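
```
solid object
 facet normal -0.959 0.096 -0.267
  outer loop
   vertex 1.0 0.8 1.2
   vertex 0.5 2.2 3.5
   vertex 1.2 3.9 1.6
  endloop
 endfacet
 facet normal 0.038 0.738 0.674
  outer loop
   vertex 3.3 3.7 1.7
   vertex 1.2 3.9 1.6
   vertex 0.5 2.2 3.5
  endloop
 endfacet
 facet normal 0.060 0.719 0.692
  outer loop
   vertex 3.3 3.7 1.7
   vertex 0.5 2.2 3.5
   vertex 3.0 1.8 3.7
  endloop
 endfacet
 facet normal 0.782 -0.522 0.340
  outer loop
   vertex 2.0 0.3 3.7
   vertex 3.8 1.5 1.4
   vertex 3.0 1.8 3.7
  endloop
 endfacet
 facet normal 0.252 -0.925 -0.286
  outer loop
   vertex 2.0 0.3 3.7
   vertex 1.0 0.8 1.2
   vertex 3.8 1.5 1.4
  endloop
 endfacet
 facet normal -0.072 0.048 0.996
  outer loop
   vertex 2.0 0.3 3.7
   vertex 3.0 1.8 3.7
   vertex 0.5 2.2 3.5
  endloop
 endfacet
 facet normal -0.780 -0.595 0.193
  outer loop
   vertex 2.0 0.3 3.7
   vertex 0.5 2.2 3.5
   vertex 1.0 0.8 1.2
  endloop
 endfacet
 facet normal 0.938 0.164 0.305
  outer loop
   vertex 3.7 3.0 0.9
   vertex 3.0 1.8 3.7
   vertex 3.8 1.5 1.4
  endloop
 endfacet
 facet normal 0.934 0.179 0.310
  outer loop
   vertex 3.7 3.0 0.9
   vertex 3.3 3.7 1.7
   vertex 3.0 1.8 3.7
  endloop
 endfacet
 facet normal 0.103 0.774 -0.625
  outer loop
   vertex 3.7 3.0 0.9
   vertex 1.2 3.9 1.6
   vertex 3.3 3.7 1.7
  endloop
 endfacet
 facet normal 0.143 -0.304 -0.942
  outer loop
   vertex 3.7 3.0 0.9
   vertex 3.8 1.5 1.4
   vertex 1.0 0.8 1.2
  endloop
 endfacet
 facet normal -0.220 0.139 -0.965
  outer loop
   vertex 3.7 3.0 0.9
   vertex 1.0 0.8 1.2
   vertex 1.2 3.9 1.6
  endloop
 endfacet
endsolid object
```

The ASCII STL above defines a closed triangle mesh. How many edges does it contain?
18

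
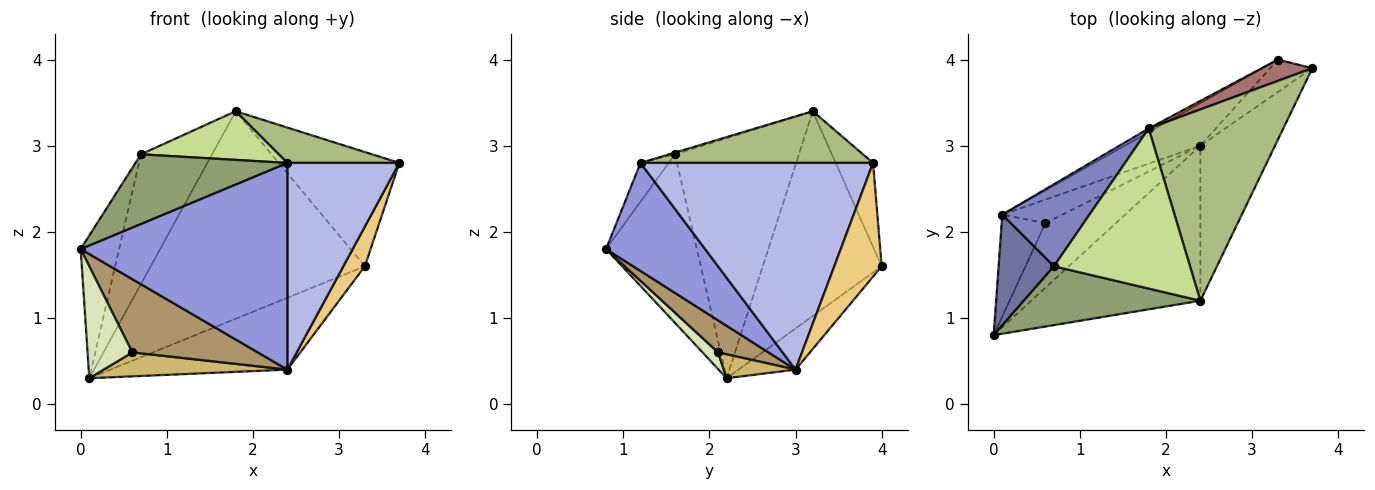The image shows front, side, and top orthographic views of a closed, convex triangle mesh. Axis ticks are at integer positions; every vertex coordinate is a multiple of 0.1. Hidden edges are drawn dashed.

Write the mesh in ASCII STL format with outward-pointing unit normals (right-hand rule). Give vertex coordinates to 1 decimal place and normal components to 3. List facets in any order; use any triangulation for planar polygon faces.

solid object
 facet normal -0.881 0.373 0.290
  outer loop
   vertex 0.7 1.6 2.9
   vertex 0.1 2.2 0.3
   vertex 0.0 0.8 1.8
  endloop
 endfacet
 facet normal -0.827 0.475 0.300
  outer loop
   vertex 0.7 1.6 2.9
   vertex 1.8 3.2 3.4
   vertex 0.1 2.2 0.3
  endloop
 endfacet
 facet normal 0.358 -0.747 -0.560
  outer loop
   vertex 2.4 1.2 2.8
   vertex 0.0 0.8 1.8
   vertex 2.4 3.0 0.4
  endloop
 endfacet
 facet normal 0.857 -0.413 -0.309
  outer loop
   vertex 2.4 1.2 2.8
   vertex 2.4 3.0 0.4
   vertex 3.7 3.9 2.8
  endloop
 endfacet
 facet normal -0.140 -0.756 0.639
  outer loop
   vertex 2.4 1.2 2.8
   vertex 0.7 1.6 2.9
   vertex 0.0 0.8 1.8
  endloop
 endfacet
 facet normal 0.353 -0.170 0.920
  outer loop
   vertex 2.4 1.2 2.8
   vertex 3.7 3.9 2.8
   vertex 1.8 3.2 3.4
  endloop
 endfacet
 facet normal -0.012 -0.291 0.957
  outer loop
   vertex 2.4 1.2 2.8
   vertex 1.8 3.2 3.4
   vertex 0.7 1.6 2.9
  endloop
 endfacet
 facet normal 0.248 -0.716 -0.652
  outer loop
   vertex 0.6 2.1 0.6
   vertex 0.0 0.8 1.8
   vertex 0.1 2.2 0.3
  endloop
 endfacet
 facet normal 0.289 -0.718 -0.633
  outer loop
   vertex 0.6 2.1 0.6
   vertex 2.4 3.0 0.4
   vertex 0.0 0.8 1.8
  endloop
 endfacet
 facet normal 0.268 -0.687 -0.676
  outer loop
   vertex 0.6 2.1 0.6
   vertex 0.1 2.2 0.3
   vertex 2.4 3.0 0.4
  endloop
 endfacet
 facet normal 0.862 -0.392 -0.320
  outer loop
   vertex 3.3 4.0 1.6
   vertex 3.7 3.9 2.8
   vertex 2.4 3.0 0.4
  endloop
 endfacet
 facet normal -0.267 0.829 -0.491
  outer loop
   vertex 3.3 4.0 1.6
   vertex 2.4 3.0 0.4
   vertex 0.1 2.2 0.3
  endloop
 endfacet
 facet normal -0.291 0.940 0.175
  outer loop
   vertex 3.3 4.0 1.6
   vertex 1.8 3.2 3.4
   vertex 3.7 3.9 2.8
  endloop
 endfacet
 facet normal -0.485 0.874 -0.016
  outer loop
   vertex 3.3 4.0 1.6
   vertex 0.1 2.2 0.3
   vertex 1.8 3.2 3.4
  endloop
 endfacet
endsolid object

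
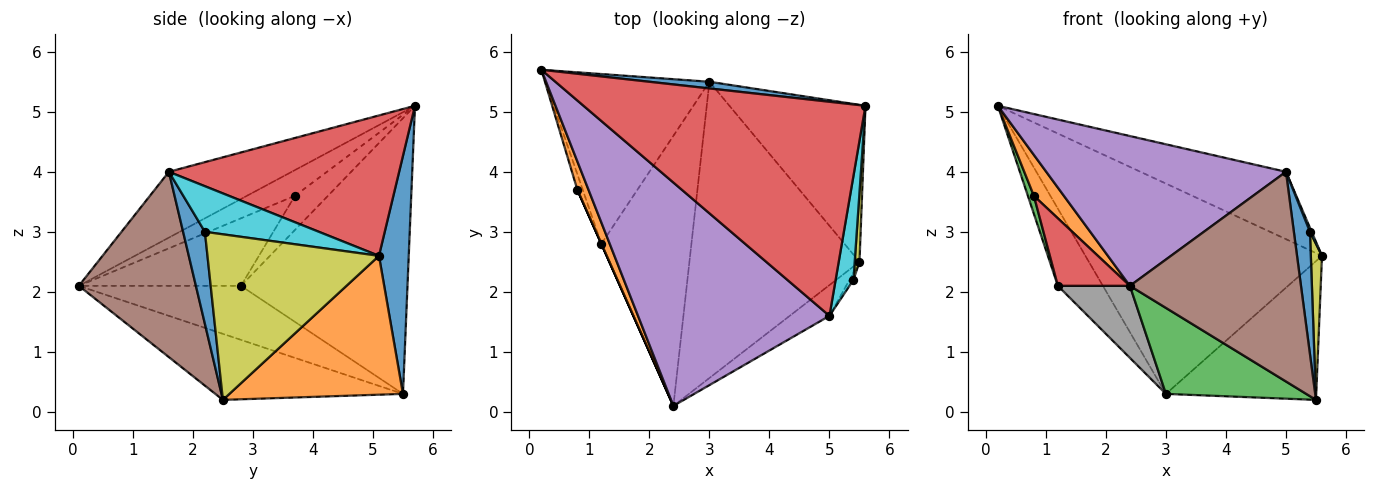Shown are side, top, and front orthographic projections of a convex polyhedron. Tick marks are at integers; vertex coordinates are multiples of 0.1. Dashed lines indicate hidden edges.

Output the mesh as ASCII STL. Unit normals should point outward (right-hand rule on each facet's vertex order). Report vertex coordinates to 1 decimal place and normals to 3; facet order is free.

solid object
 facet normal 0.125 0.992 0.031
  outer loop
   vertex 3.0 5.5 0.3
   vertex 0.2 5.7 5.1
   vertex 5.6 5.1 2.6
  endloop
 endfacet
 facet normal 0.607 0.526 -0.595
  outer loop
   vertex 3.0 5.5 0.3
   vertex 5.6 5.1 2.6
   vertex 5.5 2.5 0.2
  endloop
 endfacet
 facet normal -0.349 -0.261 -0.900
  outer loop
   vertex 3.0 5.5 0.3
   vertex 5.5 2.5 0.2
   vertex 2.4 0.1 2.1
  endloop
 endfacet
 facet normal 0.429 0.271 0.862
  outer loop
   vertex 5.0 1.6 4.0
   vertex 5.6 5.1 2.6
   vertex 0.2 5.7 5.1
  endloop
 endfacet
 facet normal -0.275 -0.536 0.799
  outer loop
   vertex 5.0 1.6 4.0
   vertex 0.2 5.7 5.1
   vertex 2.4 0.1 2.1
  endloop
 endfacet
 facet normal 0.561 -0.819 -0.120
  outer loop
   vertex 5.0 1.6 4.0
   vertex 2.4 0.1 2.1
   vertex 5.5 2.5 0.2
  endloop
 endfacet
 facet normal -0.837 0.226 -0.498
  outer loop
   vertex 1.2 2.8 2.1
   vertex 0.2 5.7 5.1
   vertex 3.0 5.5 0.3
  endloop
 endfacet
 facet normal -0.502 -0.223 -0.836
  outer loop
   vertex 1.2 2.8 2.1
   vertex 3.0 5.5 0.3
   vertex 2.4 0.1 2.1
  endloop
 endfacet
 facet normal 0.997 -0.065 0.029
  outer loop
   vertex 5.4 2.2 3.0
   vertex 5.5 2.5 0.2
   vertex 5.6 5.1 2.6
  endloop
 endfacet
 facet normal 0.931 -0.014 0.364
  outer loop
   vertex 5.4 2.2 3.0
   vertex 5.6 5.1 2.6
   vertex 5.0 1.6 4.0
  endloop
 endfacet
 facet normal 0.804 -0.594 -0.035
  outer loop
   vertex 5.4 2.2 3.0
   vertex 5.0 1.6 4.0
   vertex 5.5 2.5 0.2
  endloop
 endfacet
 facet normal -0.796 -0.497 0.345
  outer loop
   vertex 0.8 3.7 3.6
   vertex 2.4 0.1 2.1
   vertex 0.2 5.7 5.1
  endloop
 endfacet
 facet normal -0.972 -0.177 -0.153
  outer loop
   vertex 0.8 3.7 3.6
   vertex 0.2 5.7 5.1
   vertex 1.2 2.8 2.1
  endloop
 endfacet
 facet normal -0.914 -0.406 0.000
  outer loop
   vertex 0.8 3.7 3.6
   vertex 1.2 2.8 2.1
   vertex 2.4 0.1 2.1
  endloop
 endfacet
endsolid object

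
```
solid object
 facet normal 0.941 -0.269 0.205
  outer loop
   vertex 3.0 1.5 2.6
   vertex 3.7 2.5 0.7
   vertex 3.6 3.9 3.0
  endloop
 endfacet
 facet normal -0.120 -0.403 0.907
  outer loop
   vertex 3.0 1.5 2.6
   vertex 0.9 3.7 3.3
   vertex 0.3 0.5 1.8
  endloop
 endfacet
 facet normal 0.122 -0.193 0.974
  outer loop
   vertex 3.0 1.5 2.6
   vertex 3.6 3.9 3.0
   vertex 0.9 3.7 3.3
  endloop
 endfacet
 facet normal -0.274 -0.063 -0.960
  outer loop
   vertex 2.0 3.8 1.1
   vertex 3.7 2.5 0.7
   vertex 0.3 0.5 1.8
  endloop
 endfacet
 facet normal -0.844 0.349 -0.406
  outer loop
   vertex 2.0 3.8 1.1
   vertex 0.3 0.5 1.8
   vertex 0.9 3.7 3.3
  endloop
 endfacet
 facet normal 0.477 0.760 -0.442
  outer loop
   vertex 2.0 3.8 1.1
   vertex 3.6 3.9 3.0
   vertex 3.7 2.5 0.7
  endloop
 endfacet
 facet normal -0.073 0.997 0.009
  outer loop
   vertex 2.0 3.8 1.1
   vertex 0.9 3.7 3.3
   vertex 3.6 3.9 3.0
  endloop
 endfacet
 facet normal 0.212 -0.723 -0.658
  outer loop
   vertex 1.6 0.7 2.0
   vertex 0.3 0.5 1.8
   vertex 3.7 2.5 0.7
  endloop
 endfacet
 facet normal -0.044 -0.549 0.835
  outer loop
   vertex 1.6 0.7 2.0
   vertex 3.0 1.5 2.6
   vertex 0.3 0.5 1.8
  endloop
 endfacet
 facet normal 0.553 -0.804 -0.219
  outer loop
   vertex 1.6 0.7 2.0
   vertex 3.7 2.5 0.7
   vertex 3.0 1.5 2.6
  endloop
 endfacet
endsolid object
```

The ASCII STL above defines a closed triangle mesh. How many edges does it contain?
15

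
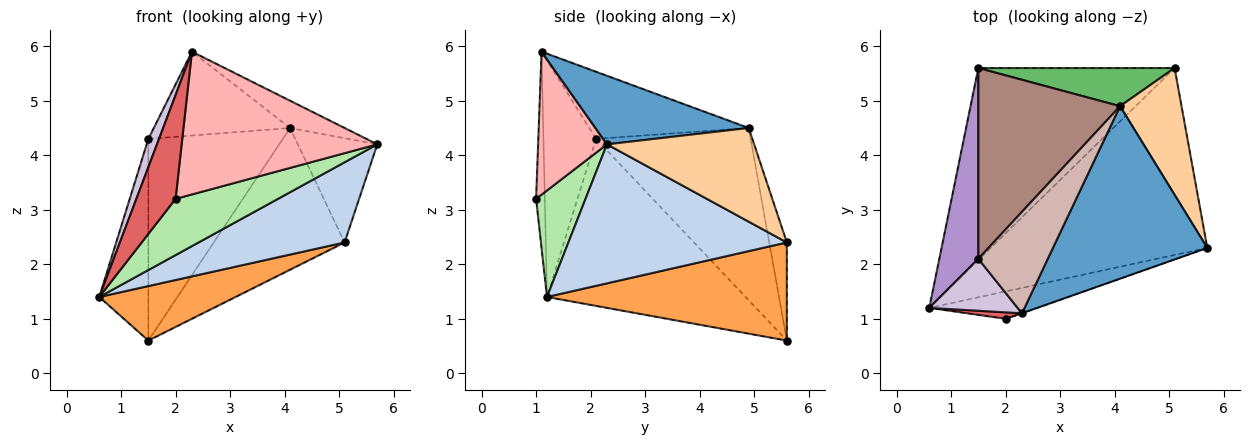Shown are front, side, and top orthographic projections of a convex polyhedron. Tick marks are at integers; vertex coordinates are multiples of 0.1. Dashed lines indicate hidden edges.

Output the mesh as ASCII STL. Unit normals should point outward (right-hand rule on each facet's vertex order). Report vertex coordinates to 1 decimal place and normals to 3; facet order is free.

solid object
 facet normal 0.402 0.143 0.905
  outer loop
   vertex 4.1 4.9 4.5
   vertex 2.3 1.1 5.9
   vertex 5.7 2.3 4.2
  endloop
 endfacet
 facet normal 0.508 -0.339 -0.792
  outer loop
   vertex 5.1 5.6 2.4
   vertex 5.7 2.3 4.2
   vertex 0.6 1.2 1.4
  endloop
 endfacet
 facet normal 0.433 -0.246 -0.867
  outer loop
   vertex 5.1 5.6 2.4
   vertex 0.6 1.2 1.4
   vertex 1.5 5.6 0.6
  endloop
 endfacet
 facet normal 0.762 0.411 0.500
  outer loop
   vertex 5.1 5.6 2.4
   vertex 4.1 4.9 4.5
   vertex 5.7 2.3 4.2
  endloop
 endfacet
 facet normal -0.129 0.958 0.258
  outer loop
   vertex 5.1 5.6 2.4
   vertex 1.5 5.6 0.6
   vertex 4.1 4.9 4.5
  endloop
 endfacet
 facet normal 0.398 -0.825 -0.401
  outer loop
   vertex 2.0 1.0 3.2
   vertex 0.6 1.2 1.4
   vertex 5.7 2.3 4.2
  endloop
 endfacet
 facet normal -0.217 -0.974 0.060
  outer loop
   vertex 2.0 1.0 3.2
   vertex 2.3 1.1 5.9
   vertex 0.6 1.2 1.4
  endloop
 endfacet
 facet normal 0.332 -0.943 -0.002
  outer loop
   vertex 2.0 1.0 3.2
   vertex 5.7 2.3 4.2
   vertex 2.3 1.1 5.9
  endloop
 endfacet
 facet normal -0.947 0.234 0.221
  outer loop
   vertex 1.5 2.1 4.3
   vertex 1.5 5.6 0.6
   vertex 0.6 1.2 1.4
  endloop
 endfacet
 facet normal -0.920 -0.187 0.344
  outer loop
   vertex 1.5 2.1 4.3
   vertex 0.6 1.2 1.4
   vertex 2.3 1.1 5.9
  endloop
 endfacet
 facet normal -0.641 0.558 0.527
  outer loop
   vertex 1.5 2.1 4.3
   vertex 4.1 4.9 4.5
   vertex 1.5 5.6 0.6
  endloop
 endfacet
 facet normal -0.598 0.511 0.618
  outer loop
   vertex 1.5 2.1 4.3
   vertex 2.3 1.1 5.9
   vertex 4.1 4.9 4.5
  endloop
 endfacet
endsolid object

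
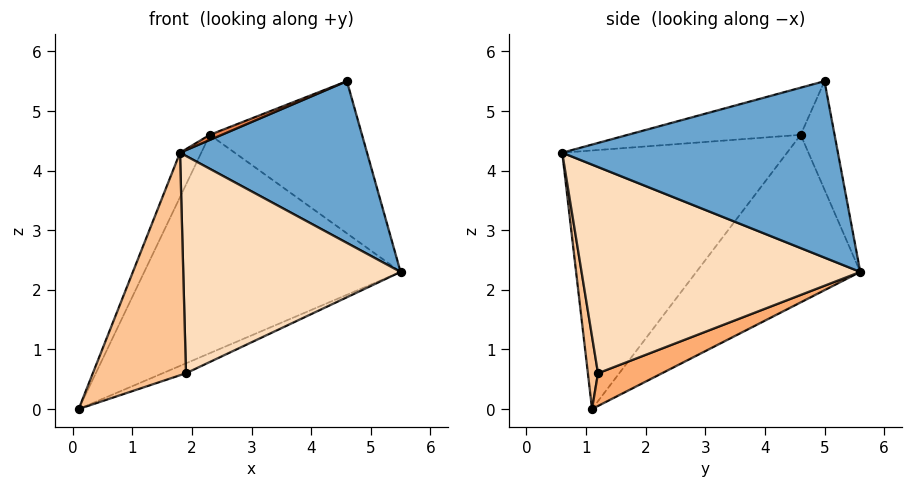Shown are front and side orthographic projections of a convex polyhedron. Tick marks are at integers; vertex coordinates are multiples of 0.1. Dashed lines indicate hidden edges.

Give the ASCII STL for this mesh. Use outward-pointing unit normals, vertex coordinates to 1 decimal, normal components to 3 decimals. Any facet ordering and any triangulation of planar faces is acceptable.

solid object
 facet normal 0.821 -0.557 0.126
  outer loop
   vertex 4.6 5.0 5.5
   vertex 1.8 0.6 4.3
   vertex 5.5 5.6 2.3
  endloop
 endfacet
 facet normal -0.503 0.787 -0.358
  outer loop
   vertex 2.3 4.6 4.6
   vertex 5.5 5.6 2.3
   vertex 0.1 1.1 0.0
  endloop
 endfacet
 facet normal -0.216 0.969 0.121
  outer loop
   vertex 2.3 4.6 4.6
   vertex 4.6 5.0 5.5
   vertex 5.5 5.6 2.3
  endloop
 endfacet
 facet normal -0.923 0.087 0.375
  outer loop
   vertex 2.3 4.6 4.6
   vertex 0.1 1.1 0.0
   vertex 1.8 0.6 4.3
  endloop
 endfacet
 facet normal -0.361 -0.025 0.932
  outer loop
   vertex 2.3 4.6 4.6
   vertex 1.8 0.6 4.3
   vertex 4.6 5.0 5.5
  endloop
 endfacet
 facet normal 0.309 0.112 -0.945
  outer loop
   vertex 1.9 1.2 0.6
   vertex 0.1 1.1 0.0
   vertex 5.5 5.6 2.3
  endloop
 endfacet
 facet normal 0.107 -0.982 -0.156
  outer loop
   vertex 1.9 1.2 0.6
   vertex 1.8 0.6 4.3
   vertex 0.1 1.1 0.0
  endloop
 endfacet
 facet normal 0.786 -0.613 -0.078
  outer loop
   vertex 1.9 1.2 0.6
   vertex 5.5 5.6 2.3
   vertex 1.8 0.6 4.3
  endloop
 endfacet
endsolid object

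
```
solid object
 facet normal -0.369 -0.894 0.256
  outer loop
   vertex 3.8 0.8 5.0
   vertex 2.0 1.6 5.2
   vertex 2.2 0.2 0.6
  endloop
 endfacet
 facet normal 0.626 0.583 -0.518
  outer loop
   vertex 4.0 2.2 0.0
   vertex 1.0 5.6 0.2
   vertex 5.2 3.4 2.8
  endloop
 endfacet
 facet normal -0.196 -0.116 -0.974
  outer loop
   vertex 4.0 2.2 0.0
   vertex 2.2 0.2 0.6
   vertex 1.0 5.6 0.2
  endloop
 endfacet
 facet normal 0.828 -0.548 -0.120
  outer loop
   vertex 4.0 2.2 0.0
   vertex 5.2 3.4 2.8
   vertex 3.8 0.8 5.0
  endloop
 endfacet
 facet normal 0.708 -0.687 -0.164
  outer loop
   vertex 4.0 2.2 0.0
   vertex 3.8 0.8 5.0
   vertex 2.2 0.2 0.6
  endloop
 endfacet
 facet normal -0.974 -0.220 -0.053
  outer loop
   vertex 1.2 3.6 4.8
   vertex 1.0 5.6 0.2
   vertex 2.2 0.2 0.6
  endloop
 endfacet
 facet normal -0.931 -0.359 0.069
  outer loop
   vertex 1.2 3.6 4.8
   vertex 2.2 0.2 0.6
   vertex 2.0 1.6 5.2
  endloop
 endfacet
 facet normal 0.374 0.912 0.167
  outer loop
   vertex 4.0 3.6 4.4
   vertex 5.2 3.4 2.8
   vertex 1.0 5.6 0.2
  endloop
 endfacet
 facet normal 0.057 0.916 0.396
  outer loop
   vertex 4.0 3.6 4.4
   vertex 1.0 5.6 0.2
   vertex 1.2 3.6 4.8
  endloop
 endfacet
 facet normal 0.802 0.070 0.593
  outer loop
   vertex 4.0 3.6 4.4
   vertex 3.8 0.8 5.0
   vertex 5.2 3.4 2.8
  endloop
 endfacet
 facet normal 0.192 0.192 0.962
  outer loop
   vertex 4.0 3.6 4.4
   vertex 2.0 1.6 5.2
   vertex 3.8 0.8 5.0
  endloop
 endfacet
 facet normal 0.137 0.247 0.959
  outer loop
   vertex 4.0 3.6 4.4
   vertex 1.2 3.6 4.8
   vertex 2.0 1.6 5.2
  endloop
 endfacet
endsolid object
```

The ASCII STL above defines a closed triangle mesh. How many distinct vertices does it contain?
8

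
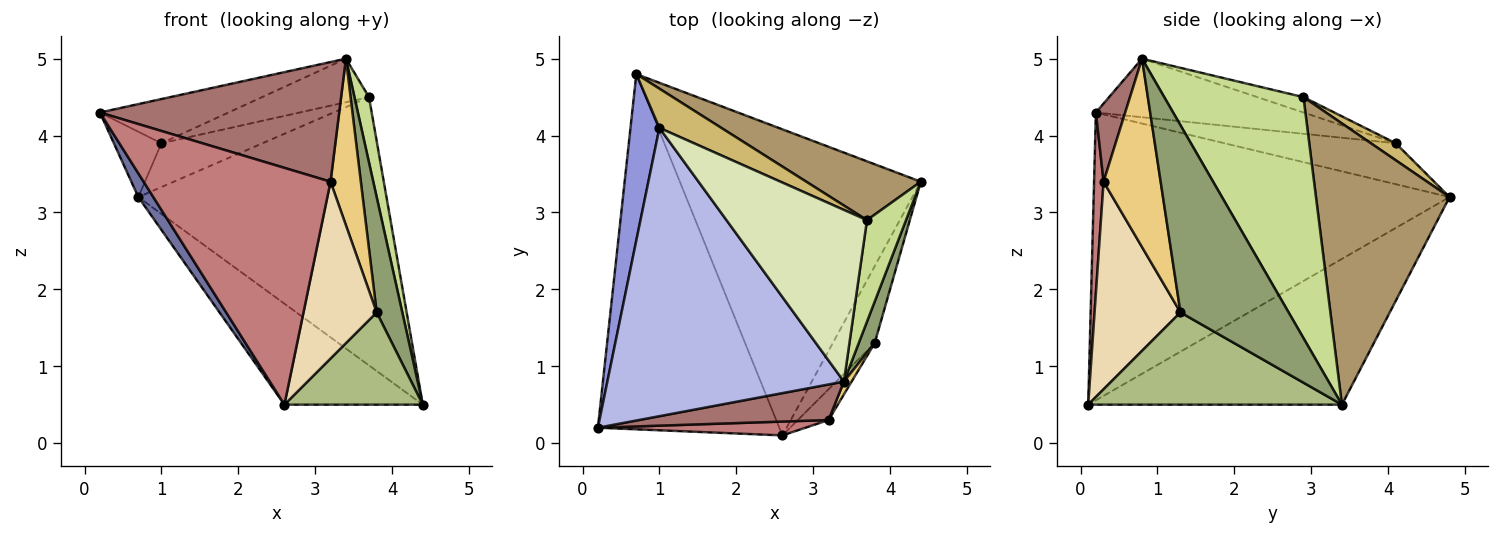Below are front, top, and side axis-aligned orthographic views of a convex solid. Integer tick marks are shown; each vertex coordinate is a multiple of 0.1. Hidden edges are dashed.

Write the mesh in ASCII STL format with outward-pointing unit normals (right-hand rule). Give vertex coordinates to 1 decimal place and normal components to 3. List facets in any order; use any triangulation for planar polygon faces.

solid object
 facet normal -0.845 -0.036 -0.533
  outer loop
   vertex 2.6 0.1 0.5
   vertex 0.2 0.2 4.3
   vertex 0.7 4.8 3.2
  endloop
 endfacet
 facet normal -0.498 0.272 -0.823
  outer loop
   vertex 2.6 0.1 0.5
   vertex 0.7 4.8 3.2
   vertex 4.4 3.4 0.5
  endloop
 endfacet
 facet normal -0.797 0.221 0.563
  outer loop
   vertex 1.0 4.1 3.9
   vertex 0.7 4.8 3.2
   vertex 0.2 0.2 4.3
  endloop
 endfacet
 facet normal -0.238 0.147 0.960
  outer loop
   vertex 1.0 4.1 3.9
   vertex 0.2 0.2 4.3
   vertex 3.4 0.8 5.0
  endloop
 endfacet
 facet normal 0.970 -0.230 0.083
  outer loop
   vertex 3.8 1.3 1.7
   vertex 4.4 3.4 0.5
   vertex 3.4 0.8 5.0
  endloop
 endfacet
 facet normal 0.815 -0.445 -0.371
  outer loop
   vertex 3.8 1.3 1.7
   vertex 2.6 0.1 0.5
   vertex 4.4 3.4 0.5
  endloop
 endfacet
 facet normal 0.982 -0.102 0.159
  outer loop
   vertex 3.7 2.9 4.5
   vertex 3.4 0.8 5.0
   vertex 4.4 3.4 0.5
  endloop
 endfacet
 facet normal -0.105 0.245 0.964
  outer loop
   vertex 3.7 2.9 4.5
   vertex 1.0 4.1 3.9
   vertex 3.4 0.8 5.0
  endloop
 endfacet
 facet normal 0.465 0.865 0.190
  outer loop
   vertex 3.7 2.9 4.5
   vertex 4.4 3.4 0.5
   vertex 0.7 4.8 3.2
  endloop
 endfacet
 facet normal 0.180 0.733 0.656
  outer loop
   vertex 3.7 2.9 4.5
   vertex 0.7 4.8 3.2
   vertex 1.0 4.1 3.9
  endloop
 endfacet
 facet normal 0.883 -0.468 0.036
  outer loop
   vertex 3.2 0.3 3.4
   vertex 3.8 1.3 1.7
   vertex 3.4 0.8 5.0
  endloop
 endfacet
 facet normal 0.756 -0.644 -0.112
  outer loop
   vertex 3.2 0.3 3.4
   vertex 2.6 0.1 0.5
   vertex 3.8 1.3 1.7
  endloop
 endfacet
 facet normal 0.117 -0.952 0.283
  outer loop
   vertex 3.2 0.3 3.4
   vertex 3.4 0.8 5.0
   vertex 0.2 0.2 4.3
  endloop
 endfacet
 facet normal 0.051 -0.997 0.058
  outer loop
   vertex 3.2 0.3 3.4
   vertex 0.2 0.2 4.3
   vertex 2.6 0.1 0.5
  endloop
 endfacet
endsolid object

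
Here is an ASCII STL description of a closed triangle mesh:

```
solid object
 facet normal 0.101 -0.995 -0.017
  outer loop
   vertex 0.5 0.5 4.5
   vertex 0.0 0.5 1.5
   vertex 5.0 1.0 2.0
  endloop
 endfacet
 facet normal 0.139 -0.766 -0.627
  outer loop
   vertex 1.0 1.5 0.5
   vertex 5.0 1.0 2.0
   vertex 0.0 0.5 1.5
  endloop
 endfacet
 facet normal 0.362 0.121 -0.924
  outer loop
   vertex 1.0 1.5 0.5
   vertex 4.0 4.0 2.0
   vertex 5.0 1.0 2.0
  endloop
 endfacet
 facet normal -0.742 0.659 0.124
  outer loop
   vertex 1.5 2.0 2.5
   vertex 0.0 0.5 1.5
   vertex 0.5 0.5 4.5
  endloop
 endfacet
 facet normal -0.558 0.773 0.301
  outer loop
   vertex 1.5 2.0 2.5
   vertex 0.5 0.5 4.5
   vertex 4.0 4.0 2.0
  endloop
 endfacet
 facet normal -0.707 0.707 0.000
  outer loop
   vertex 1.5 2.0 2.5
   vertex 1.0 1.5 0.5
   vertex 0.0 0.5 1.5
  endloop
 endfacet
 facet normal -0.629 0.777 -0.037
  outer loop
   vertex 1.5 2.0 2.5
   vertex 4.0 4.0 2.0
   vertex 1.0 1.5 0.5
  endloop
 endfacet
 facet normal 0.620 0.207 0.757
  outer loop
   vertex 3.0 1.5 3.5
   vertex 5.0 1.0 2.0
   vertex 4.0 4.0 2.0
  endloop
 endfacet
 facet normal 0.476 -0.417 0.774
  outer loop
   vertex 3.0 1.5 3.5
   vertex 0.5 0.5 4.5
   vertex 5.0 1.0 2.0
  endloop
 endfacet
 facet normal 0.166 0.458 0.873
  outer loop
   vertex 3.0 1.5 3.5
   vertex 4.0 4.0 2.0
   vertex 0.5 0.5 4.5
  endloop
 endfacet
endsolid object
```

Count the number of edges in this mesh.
15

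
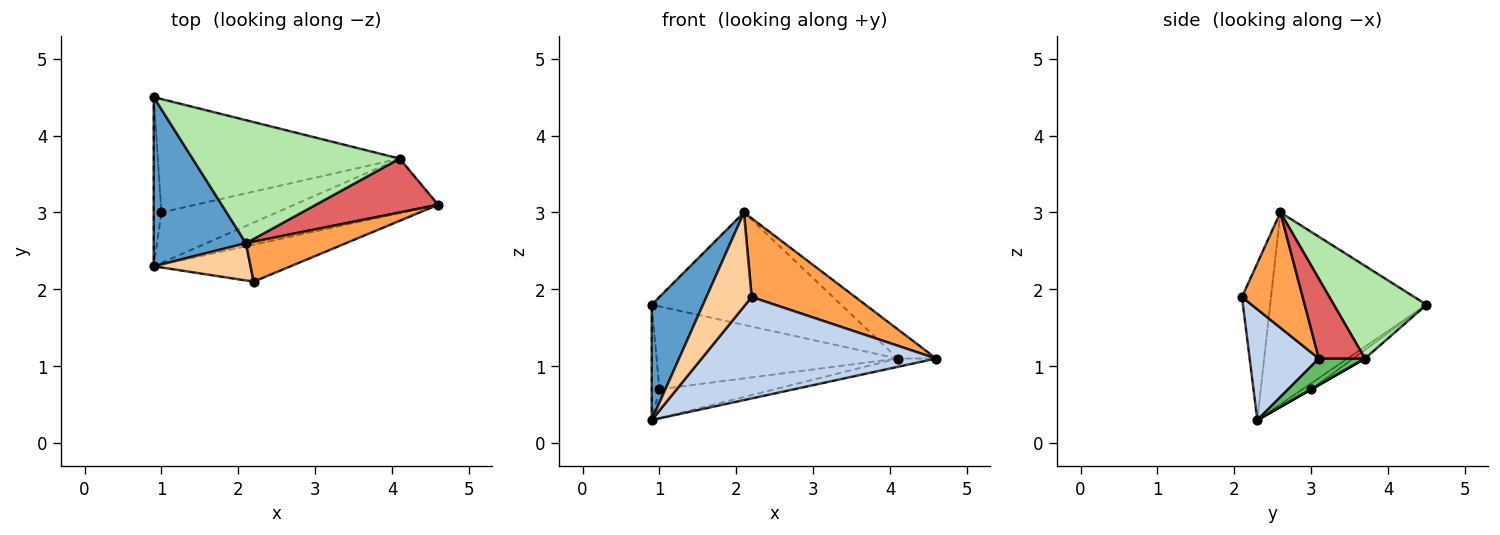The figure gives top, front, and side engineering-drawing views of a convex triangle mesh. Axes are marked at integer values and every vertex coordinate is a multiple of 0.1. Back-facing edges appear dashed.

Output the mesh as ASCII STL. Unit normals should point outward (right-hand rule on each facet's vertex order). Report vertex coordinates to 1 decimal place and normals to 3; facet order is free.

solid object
 facet normal -0.864 -0.283 0.416
  outer loop
   vertex 2.1 2.6 3.0
   vertex 0.9 4.5 1.8
   vertex 0.9 2.3 0.3
  endloop
 endfacet
 facet normal 0.267 -0.905 -0.330
  outer loop
   vertex 2.2 2.1 1.9
   vertex 0.9 2.3 0.3
   vertex 4.6 3.1 1.1
  endloop
 endfacet
 facet normal 0.463 -0.790 0.401
  outer loop
   vertex 2.2 2.1 1.9
   vertex 4.6 3.1 1.1
   vertex 2.1 2.6 3.0
  endloop
 endfacet
 facet normal -0.512 -0.798 0.316
  outer loop
   vertex 2.2 2.1 1.9
   vertex 2.1 2.6 3.0
   vertex 0.9 2.3 0.3
  endloop
 endfacet
 facet normal 0.178 0.149 -0.973
  outer loop
   vertex 4.1 3.7 1.1
   vertex 4.6 3.1 1.1
   vertex 0.9 2.3 0.3
  endloop
 endfacet
 facet normal 0.313 0.641 0.701
  outer loop
   vertex 4.1 3.7 1.1
   vertex 0.9 4.5 1.8
   vertex 2.1 2.6 3.0
  endloop
 endfacet
 facet normal 0.497 0.414 0.763
  outer loop
   vertex 4.1 3.7 1.1
   vertex 2.1 2.6 3.0
   vertex 4.6 3.1 1.1
  endloop
 endfacet
 facet normal -0.538 0.475 -0.696
  outer loop
   vertex 1.0 3.0 0.7
   vertex 0.9 2.3 0.3
   vertex 0.9 4.5 1.8
  endloop
 endfacet
 facet normal -0.029 0.590 -0.807
  outer loop
   vertex 1.0 3.0 0.7
   vertex 0.9 4.5 1.8
   vertex 4.1 3.7 1.1
  endloop
 endfacet
 facet normal 0.000 0.496 -0.868
  outer loop
   vertex 1.0 3.0 0.7
   vertex 4.1 3.7 1.1
   vertex 0.9 2.3 0.3
  endloop
 endfacet
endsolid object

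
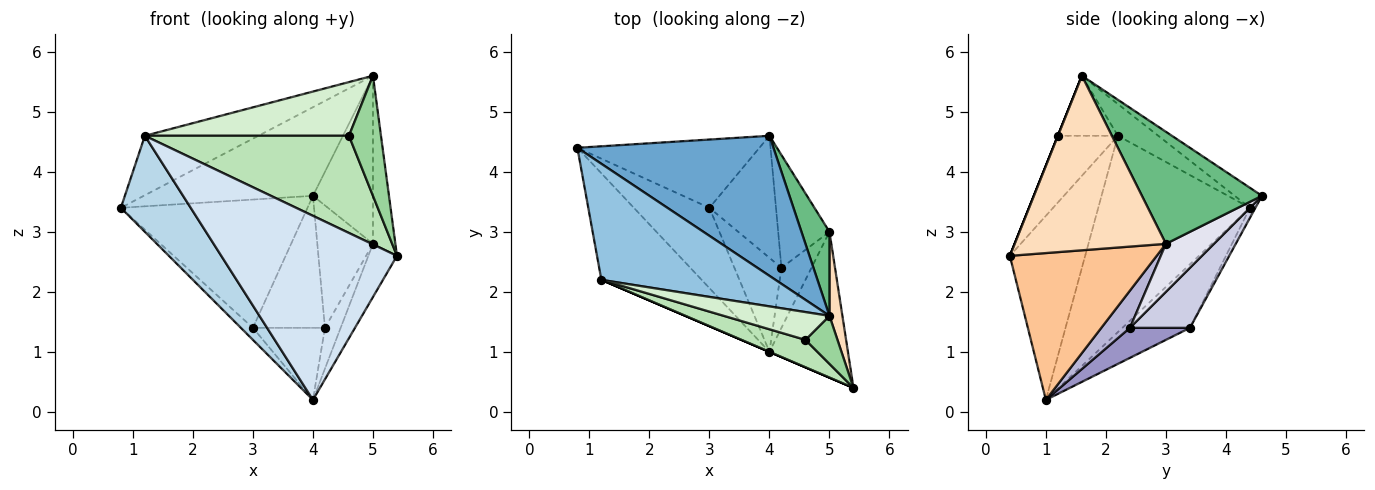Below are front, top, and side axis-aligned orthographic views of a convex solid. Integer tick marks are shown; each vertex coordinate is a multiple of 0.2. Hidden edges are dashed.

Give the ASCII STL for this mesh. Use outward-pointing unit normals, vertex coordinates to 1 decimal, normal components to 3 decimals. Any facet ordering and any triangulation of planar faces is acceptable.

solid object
 facet normal -0.086 0.533 0.842
  outer loop
   vertex 5.0 1.6 5.6
   vertex 4.0 4.6 3.6
   vertex 0.8 4.4 3.4
  endloop
 endfacet
 facet normal -0.160 0.450 0.879
  outer loop
   vertex 1.2 2.2 4.6
   vertex 5.0 1.6 5.6
   vertex 0.8 4.4 3.4
  endloop
 endfacet
 facet normal -0.824 -0.379 -0.421
  outer loop
   vertex 1.2 2.2 4.6
   vertex 0.8 4.4 3.4
   vertex 4.0 1.0 0.2
  endloop
 endfacet
 facet normal -0.394 -0.919 0.000
  outer loop
   vertex 1.2 2.2 4.6
   vertex 4.0 1.0 0.2
   vertex 5.4 0.4 2.6
  endloop
 endfacet
 facet normal -0.026 0.882 -0.470
  outer loop
   vertex 3.0 3.4 1.4
   vertex 0.8 4.4 3.4
   vertex 4.0 4.6 3.6
  endloop
 endfacet
 facet normal -0.640 0.114 -0.760
  outer loop
   vertex 3.0 3.4 1.4
   vertex 4.0 1.0 0.2
   vertex 0.8 4.4 3.4
  endloop
 endfacet
 facet normal 0.869 0.169 -0.465
  outer loop
   vertex 5.0 3.0 2.8
   vertex 5.4 0.4 2.6
   vertex 4.0 1.0 0.2
  endloop
 endfacet
 facet normal 0.987 0.146 0.073
  outer loop
   vertex 5.0 3.0 2.8
   vertex 5.0 1.6 5.6
   vertex 5.4 0.4 2.6
  endloop
 endfacet
 facet normal 0.873 0.436 0.218
  outer loop
   vertex 5.0 3.0 2.8
   vertex 4.0 4.6 3.6
   vertex 5.0 1.6 5.6
  endloop
 endfacet
 facet normal 0.000 -0.928 0.371
  outer loop
   vertex 4.6 1.2 4.6
   vertex 5.4 0.4 2.6
   vertex 5.0 1.6 5.6
  endloop
 endfacet
 facet normal -0.272 -0.926 0.261
  outer loop
   vertex 4.6 1.2 4.6
   vertex 1.2 2.2 4.6
   vertex 5.4 0.4 2.6
  endloop
 endfacet
 facet normal -0.253 -0.859 0.445
  outer loop
   vertex 4.6 1.2 4.6
   vertex 5.0 1.6 5.6
   vertex 1.2 2.2 4.6
  endloop
 endfacet
 facet normal 0.452 0.542 -0.708
  outer loop
   vertex 4.2 2.4 1.4
   vertex 4.0 1.0 0.2
   vertex 3.0 3.4 1.4
  endloop
 endfacet
 facet normal 0.716 0.393 -0.577
  outer loop
   vertex 4.2 2.4 1.4
   vertex 5.0 3.0 2.8
   vertex 4.0 1.0 0.2
  endloop
 endfacet
 facet normal 0.522 0.626 -0.579
  outer loop
   vertex 4.2 2.4 1.4
   vertex 3.0 3.4 1.4
   vertex 4.0 4.6 3.6
  endloop
 endfacet
 facet normal 0.536 0.621 -0.572
  outer loop
   vertex 4.2 2.4 1.4
   vertex 4.0 4.6 3.6
   vertex 5.0 3.0 2.8
  endloop
 endfacet
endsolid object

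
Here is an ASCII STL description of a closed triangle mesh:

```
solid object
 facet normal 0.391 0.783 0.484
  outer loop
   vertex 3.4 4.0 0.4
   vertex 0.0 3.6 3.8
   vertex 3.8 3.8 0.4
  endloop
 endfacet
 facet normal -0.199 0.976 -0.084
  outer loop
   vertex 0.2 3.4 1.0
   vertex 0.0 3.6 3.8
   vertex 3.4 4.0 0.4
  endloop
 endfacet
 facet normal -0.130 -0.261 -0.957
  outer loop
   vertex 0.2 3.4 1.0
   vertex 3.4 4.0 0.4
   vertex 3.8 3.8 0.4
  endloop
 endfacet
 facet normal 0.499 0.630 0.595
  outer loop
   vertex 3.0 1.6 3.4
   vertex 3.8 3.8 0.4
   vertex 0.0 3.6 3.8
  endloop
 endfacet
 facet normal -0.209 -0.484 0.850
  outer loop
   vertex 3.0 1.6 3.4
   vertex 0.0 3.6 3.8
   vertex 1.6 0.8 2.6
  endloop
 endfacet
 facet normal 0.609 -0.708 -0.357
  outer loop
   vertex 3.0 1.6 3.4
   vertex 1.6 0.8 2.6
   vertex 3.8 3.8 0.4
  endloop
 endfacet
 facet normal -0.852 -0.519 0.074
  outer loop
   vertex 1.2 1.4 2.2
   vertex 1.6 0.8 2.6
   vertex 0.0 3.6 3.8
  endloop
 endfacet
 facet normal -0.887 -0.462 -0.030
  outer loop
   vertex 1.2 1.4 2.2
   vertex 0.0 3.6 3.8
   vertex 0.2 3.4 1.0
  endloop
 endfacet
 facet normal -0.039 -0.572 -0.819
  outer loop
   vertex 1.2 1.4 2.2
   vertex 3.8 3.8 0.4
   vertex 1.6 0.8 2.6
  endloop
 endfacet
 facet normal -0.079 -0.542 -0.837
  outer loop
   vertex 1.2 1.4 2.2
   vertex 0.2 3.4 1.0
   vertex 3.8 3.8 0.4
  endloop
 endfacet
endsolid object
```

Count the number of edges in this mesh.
15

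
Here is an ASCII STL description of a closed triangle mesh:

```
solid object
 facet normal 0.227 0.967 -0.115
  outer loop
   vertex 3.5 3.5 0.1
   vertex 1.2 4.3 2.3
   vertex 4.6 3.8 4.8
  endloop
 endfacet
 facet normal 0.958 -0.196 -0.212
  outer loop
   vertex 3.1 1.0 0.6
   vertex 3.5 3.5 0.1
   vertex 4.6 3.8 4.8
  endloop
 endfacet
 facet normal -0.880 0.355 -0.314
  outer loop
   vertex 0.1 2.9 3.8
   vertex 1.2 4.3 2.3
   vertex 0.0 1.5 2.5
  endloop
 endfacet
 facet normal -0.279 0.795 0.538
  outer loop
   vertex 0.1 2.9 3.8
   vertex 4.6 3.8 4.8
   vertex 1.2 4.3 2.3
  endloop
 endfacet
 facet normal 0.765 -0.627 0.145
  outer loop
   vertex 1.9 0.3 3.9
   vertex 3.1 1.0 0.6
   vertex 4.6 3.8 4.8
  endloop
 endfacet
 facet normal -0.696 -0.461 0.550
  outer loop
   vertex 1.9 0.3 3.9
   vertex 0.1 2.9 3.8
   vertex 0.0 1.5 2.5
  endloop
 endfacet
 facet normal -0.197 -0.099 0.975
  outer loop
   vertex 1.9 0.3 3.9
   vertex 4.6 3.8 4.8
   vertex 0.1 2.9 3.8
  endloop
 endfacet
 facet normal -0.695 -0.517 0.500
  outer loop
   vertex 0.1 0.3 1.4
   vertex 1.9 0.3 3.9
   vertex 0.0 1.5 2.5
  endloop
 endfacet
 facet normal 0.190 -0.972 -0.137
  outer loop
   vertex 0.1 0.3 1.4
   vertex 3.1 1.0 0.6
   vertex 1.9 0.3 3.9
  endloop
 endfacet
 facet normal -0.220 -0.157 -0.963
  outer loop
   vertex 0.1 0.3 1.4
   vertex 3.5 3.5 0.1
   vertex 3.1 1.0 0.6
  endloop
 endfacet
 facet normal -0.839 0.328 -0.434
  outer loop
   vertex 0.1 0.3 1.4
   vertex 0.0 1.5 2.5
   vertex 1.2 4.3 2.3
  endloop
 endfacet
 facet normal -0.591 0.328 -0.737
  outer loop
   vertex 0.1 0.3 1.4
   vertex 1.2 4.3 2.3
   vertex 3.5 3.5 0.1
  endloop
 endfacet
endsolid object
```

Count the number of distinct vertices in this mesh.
8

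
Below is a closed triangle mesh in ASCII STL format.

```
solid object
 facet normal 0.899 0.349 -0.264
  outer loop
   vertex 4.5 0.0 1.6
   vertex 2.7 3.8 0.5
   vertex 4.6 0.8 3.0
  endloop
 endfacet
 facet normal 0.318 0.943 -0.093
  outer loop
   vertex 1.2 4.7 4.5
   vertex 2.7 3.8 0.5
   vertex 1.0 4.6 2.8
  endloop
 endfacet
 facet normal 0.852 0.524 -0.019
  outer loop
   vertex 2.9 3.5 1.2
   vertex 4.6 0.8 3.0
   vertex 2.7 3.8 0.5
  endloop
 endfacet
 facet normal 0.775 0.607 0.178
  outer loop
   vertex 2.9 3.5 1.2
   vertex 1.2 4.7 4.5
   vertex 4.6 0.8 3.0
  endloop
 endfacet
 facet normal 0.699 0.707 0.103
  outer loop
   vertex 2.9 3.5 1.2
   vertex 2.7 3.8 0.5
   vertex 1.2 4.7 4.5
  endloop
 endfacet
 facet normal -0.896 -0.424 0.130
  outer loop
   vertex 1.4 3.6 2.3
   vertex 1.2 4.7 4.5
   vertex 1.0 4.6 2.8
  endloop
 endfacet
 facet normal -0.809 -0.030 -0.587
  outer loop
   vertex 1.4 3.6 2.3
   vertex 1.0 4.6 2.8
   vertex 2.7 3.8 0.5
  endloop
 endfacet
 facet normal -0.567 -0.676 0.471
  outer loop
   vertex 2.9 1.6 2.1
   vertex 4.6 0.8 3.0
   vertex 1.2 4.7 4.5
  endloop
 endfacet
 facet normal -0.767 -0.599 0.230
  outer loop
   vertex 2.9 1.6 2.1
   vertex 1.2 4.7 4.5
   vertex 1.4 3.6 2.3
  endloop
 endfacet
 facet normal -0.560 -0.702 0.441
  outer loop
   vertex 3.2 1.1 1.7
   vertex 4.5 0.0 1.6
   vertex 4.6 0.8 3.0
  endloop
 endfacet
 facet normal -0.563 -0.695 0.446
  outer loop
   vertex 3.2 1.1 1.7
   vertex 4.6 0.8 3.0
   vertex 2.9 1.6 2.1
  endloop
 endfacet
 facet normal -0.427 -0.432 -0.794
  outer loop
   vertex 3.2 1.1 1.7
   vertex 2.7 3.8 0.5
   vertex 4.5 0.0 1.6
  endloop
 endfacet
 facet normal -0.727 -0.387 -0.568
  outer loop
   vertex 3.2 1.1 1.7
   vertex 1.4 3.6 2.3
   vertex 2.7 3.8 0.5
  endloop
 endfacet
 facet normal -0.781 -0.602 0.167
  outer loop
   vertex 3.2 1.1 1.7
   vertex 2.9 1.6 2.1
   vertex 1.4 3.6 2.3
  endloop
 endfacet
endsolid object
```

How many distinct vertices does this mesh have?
9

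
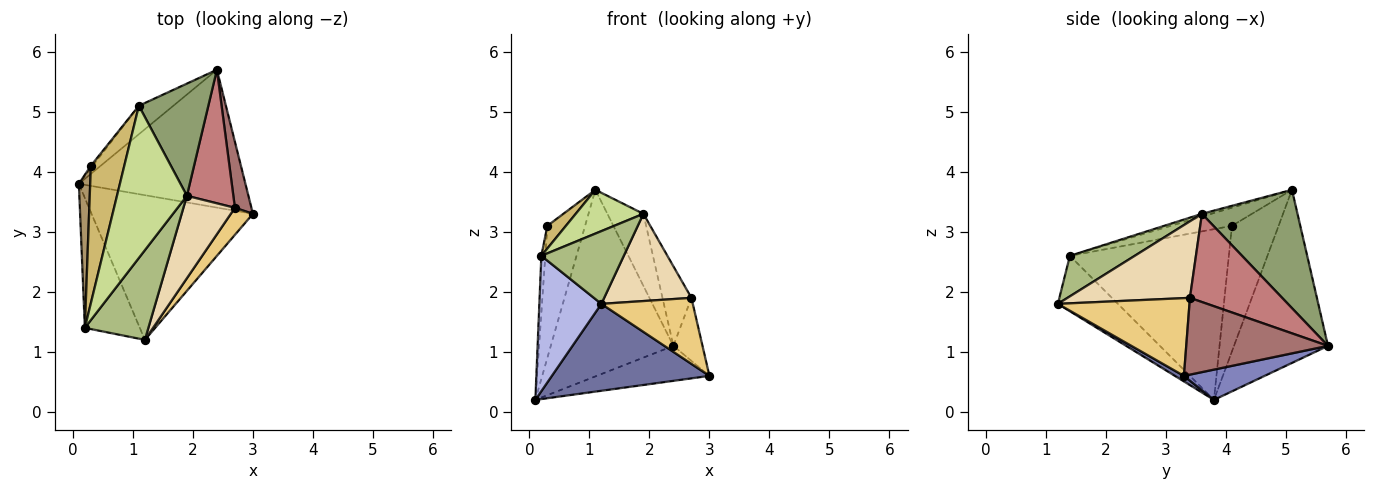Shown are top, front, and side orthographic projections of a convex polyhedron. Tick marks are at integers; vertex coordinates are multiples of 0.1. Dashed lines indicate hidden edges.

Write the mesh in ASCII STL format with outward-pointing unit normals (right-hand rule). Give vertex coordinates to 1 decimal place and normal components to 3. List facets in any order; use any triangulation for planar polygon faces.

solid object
 facet normal 0.029 -0.515 -0.857
  outer loop
   vertex 1.2 1.2 1.8
   vertex 0.1 3.8 0.2
   vertex 3.0 3.3 0.6
  endloop
 endfacet
 facet normal 0.173 0.242 -0.955
  outer loop
   vertex 2.4 5.7 1.1
   vertex 3.0 3.3 0.6
   vertex 0.1 3.8 0.2
  endloop
 endfacet
 facet normal -0.604 0.788 -0.120
  outer loop
   vertex 2.4 5.7 1.1
   vertex 0.1 3.8 0.2
   vertex 1.1 5.1 3.7
  endloop
 endfacet
 facet normal -0.572 -0.592 -0.568
  outer loop
   vertex 0.2 1.4 2.6
   vertex 0.1 3.8 0.2
   vertex 1.2 1.2 1.8
  endloop
 endfacet
 facet normal 0.820 0.309 0.481
  outer loop
   vertex 1.9 3.6 3.3
   vertex 2.4 5.7 1.1
   vertex 1.1 5.1 3.7
  endloop
 endfacet
 facet normal 0.444 -0.564 0.696
  outer loop
   vertex 1.9 3.6 3.3
   vertex 0.2 1.4 2.6
   vertex 1.2 1.2 1.8
  endloop
 endfacet
 facet normal -0.038 -0.276 0.960
  outer loop
   vertex 1.9 3.6 3.3
   vertex 1.1 5.1 3.7
   vertex 0.2 1.4 2.6
  endloop
 endfacet
 facet normal -0.777 0.629 -0.011
  outer loop
   vertex 0.3 4.1 3.1
   vertex 1.1 5.1 3.7
   vertex 0.1 3.8 0.2
  endloop
 endfacet
 facet normal -0.997 0.025 0.066
  outer loop
   vertex 0.3 4.1 3.1
   vertex 0.1 3.8 0.2
   vertex 0.2 1.4 2.6
  endloop
 endfacet
 facet normal -0.473 -0.144 0.869
  outer loop
   vertex 0.3 4.1 3.1
   vertex 0.2 1.4 2.6
   vertex 1.1 5.1 3.7
  endloop
 endfacet
 facet normal 0.800 -0.556 0.227
  outer loop
   vertex 2.7 3.4 1.9
   vertex 1.2 1.2 1.8
   vertex 3.0 3.3 0.6
  endloop
 endfacet
 facet normal 0.714 -0.509 0.481
  outer loop
   vertex 2.7 3.4 1.9
   vertex 1.9 3.6 3.3
   vertex 1.2 1.2 1.8
  endloop
 endfacet
 facet normal 0.959 0.197 0.206
  outer loop
   vertex 2.7 3.4 1.9
   vertex 3.0 3.3 0.6
   vertex 2.4 5.7 1.1
  endloop
 endfacet
 facet normal 0.853 0.267 0.449
  outer loop
   vertex 2.7 3.4 1.9
   vertex 2.4 5.7 1.1
   vertex 1.9 3.6 3.3
  endloop
 endfacet
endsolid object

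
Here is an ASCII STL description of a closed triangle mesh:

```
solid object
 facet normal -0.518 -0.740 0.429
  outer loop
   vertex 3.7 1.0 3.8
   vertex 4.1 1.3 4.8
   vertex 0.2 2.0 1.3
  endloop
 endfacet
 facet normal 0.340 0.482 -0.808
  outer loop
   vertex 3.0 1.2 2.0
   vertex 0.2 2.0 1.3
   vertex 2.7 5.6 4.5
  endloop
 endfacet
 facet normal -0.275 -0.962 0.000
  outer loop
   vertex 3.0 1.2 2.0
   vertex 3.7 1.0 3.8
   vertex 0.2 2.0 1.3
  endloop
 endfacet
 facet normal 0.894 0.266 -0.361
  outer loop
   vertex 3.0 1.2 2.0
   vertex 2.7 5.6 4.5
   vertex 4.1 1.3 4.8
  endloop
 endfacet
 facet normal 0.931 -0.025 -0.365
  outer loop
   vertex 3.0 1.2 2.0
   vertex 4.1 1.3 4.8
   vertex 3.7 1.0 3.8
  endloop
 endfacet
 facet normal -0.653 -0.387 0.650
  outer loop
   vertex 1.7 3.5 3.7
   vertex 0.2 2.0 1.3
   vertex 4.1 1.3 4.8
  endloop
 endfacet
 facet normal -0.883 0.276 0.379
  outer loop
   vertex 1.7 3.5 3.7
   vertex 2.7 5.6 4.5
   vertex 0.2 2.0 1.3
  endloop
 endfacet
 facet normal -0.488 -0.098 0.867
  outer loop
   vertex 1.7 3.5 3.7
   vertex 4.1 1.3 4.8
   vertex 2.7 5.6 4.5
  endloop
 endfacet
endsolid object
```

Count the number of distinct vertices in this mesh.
6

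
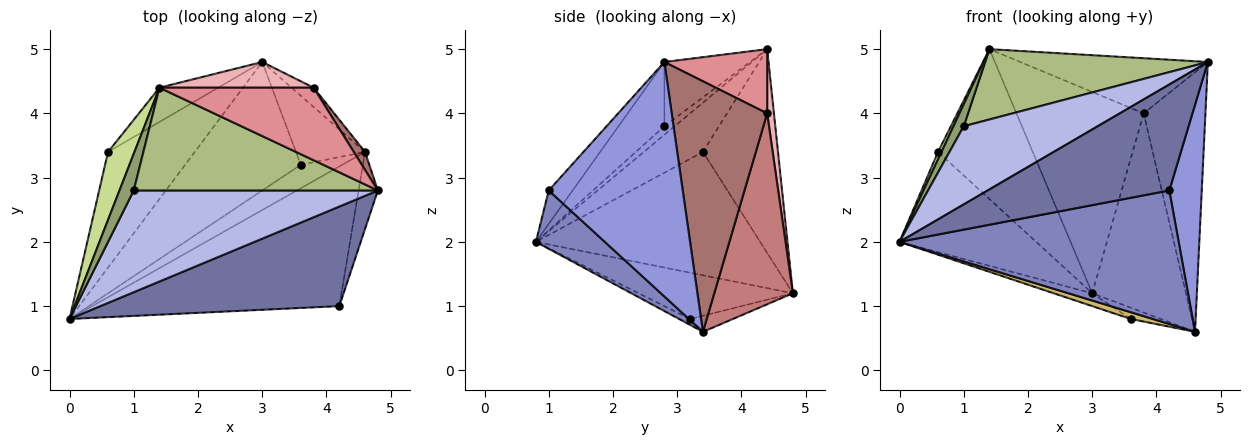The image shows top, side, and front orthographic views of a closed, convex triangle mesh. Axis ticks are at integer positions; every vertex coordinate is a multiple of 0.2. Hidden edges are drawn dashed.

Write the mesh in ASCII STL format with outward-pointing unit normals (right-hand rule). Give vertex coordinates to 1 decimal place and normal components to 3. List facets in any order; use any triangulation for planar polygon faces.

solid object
 facet normal -0.095 -0.726 0.682
  outer loop
   vertex 4.2 1.0 2.8
   vertex 4.8 2.8 4.8
   vertex 0.0 0.8 2.0
  endloop
 endfacet
 facet normal 0.168 -0.681 -0.713
  outer loop
   vertex 4.2 1.0 2.8
   vertex 0.0 0.8 2.0
   vertex 4.6 3.4 0.6
  endloop
 endfacet
 facet normal 0.969 -0.234 -0.080
  outer loop
   vertex 4.2 1.0 2.8
   vertex 4.6 3.4 0.6
   vertex 4.8 2.8 4.8
  endloop
 endfacet
 facet normal -0.204 -0.596 0.776
  outer loop
   vertex 1.0 2.8 3.8
   vertex 0.0 0.8 2.0
   vertex 4.8 2.8 4.8
  endloop
 endfacet
 facet normal -0.457 -0.457 0.762
  outer loop
   vertex 1.0 2.8 3.8
   vertex 1.4 4.4 5.0
   vertex 0.0 0.8 2.0
  endloop
 endfacet
 facet normal -0.212 -0.552 0.807
  outer loop
   vertex 1.0 2.8 3.8
   vertex 4.8 2.8 4.8
   vertex 1.4 4.4 5.0
  endloop
 endfacet
 facet normal -0.880 -0.051 0.472
  outer loop
   vertex 0.6 3.4 3.4
   vertex 0.0 0.8 2.0
   vertex 1.4 4.4 5.0
  endloop
 endfacet
 facet normal -0.732 0.446 -0.515
  outer loop
   vertex 0.6 3.4 3.4
   vertex 3.0 4.8 1.2
   vertex 0.0 0.8 2.0
  endloop
 endfacet
 facet normal -0.612 0.771 -0.176
  outer loop
   vertex 0.6 3.4 3.4
   vertex 1.4 4.4 5.0
   vertex 3.0 4.8 1.2
  endloop
 endfacet
 facet normal -0.136 -0.272 -0.953
  outer loop
   vertex 3.6 3.2 0.8
   vertex 4.6 3.4 0.6
   vertex 0.0 0.8 2.0
  endloop
 endfacet
 facet normal -0.370 0.092 -0.925
  outer loop
   vertex 3.6 3.2 0.8
   vertex 0.0 0.8 2.0
   vertex 3.0 4.8 1.2
  endloop
 endfacet
 facet normal -0.224 0.157 -0.962
  outer loop
   vertex 3.6 3.2 0.8
   vertex 3.0 4.8 1.2
   vertex 4.6 3.4 0.6
  endloop
 endfacet
 facet normal 0.839 0.543 0.038
  outer loop
   vertex 3.8 4.4 4.0
   vertex 4.8 2.8 4.8
   vertex 4.6 3.4 0.6
  endloop
 endfacet
 facet normal 0.641 0.764 -0.074
  outer loop
   vertex 3.8 4.4 4.0
   vertex 4.6 3.4 0.6
   vertex 3.0 4.8 1.2
  endloop
 endfacet
 facet normal 0.315 0.575 0.756
  outer loop
   vertex 3.8 4.4 4.0
   vertex 1.4 4.4 5.0
   vertex 4.8 2.8 4.8
  endloop
 endfacet
 facet normal 0.053 0.991 0.126
  outer loop
   vertex 3.8 4.4 4.0
   vertex 3.0 4.8 1.2
   vertex 1.4 4.4 5.0
  endloop
 endfacet
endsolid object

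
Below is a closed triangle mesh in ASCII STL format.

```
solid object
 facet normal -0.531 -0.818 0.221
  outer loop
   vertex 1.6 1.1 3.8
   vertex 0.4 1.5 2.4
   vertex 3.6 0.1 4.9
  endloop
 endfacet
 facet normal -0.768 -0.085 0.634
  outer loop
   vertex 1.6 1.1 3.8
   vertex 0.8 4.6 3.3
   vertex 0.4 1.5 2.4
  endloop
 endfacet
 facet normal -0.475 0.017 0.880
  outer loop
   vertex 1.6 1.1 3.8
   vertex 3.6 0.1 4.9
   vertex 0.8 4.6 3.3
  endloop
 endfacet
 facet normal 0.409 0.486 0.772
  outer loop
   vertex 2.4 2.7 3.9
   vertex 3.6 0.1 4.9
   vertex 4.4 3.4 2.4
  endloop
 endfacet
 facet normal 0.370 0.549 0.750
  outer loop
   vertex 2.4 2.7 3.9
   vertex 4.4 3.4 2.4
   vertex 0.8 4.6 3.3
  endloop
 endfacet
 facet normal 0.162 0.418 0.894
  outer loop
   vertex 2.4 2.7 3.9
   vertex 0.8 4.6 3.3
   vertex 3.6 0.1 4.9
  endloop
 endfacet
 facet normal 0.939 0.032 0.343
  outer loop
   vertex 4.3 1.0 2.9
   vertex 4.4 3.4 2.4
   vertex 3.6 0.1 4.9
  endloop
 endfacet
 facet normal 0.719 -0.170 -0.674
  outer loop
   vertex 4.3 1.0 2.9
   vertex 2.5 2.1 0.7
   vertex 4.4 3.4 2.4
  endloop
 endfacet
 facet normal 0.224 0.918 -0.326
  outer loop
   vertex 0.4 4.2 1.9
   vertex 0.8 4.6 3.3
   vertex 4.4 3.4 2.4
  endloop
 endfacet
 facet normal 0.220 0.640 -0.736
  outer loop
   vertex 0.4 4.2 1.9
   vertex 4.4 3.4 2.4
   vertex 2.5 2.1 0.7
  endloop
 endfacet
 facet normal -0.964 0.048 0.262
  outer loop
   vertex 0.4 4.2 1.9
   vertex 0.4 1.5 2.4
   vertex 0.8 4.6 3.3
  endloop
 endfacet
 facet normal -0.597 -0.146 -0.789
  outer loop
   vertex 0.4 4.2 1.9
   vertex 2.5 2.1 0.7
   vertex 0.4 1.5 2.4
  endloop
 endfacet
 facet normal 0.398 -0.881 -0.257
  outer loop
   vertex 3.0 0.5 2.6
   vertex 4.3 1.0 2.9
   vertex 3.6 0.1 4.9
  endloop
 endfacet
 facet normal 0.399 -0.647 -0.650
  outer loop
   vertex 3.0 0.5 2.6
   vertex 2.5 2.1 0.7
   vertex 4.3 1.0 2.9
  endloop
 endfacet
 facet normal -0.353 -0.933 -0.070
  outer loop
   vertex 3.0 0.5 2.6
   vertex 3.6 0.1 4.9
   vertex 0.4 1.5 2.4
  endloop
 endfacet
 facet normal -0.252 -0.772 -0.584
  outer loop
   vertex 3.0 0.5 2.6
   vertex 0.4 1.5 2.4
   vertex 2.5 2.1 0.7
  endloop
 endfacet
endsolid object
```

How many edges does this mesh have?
24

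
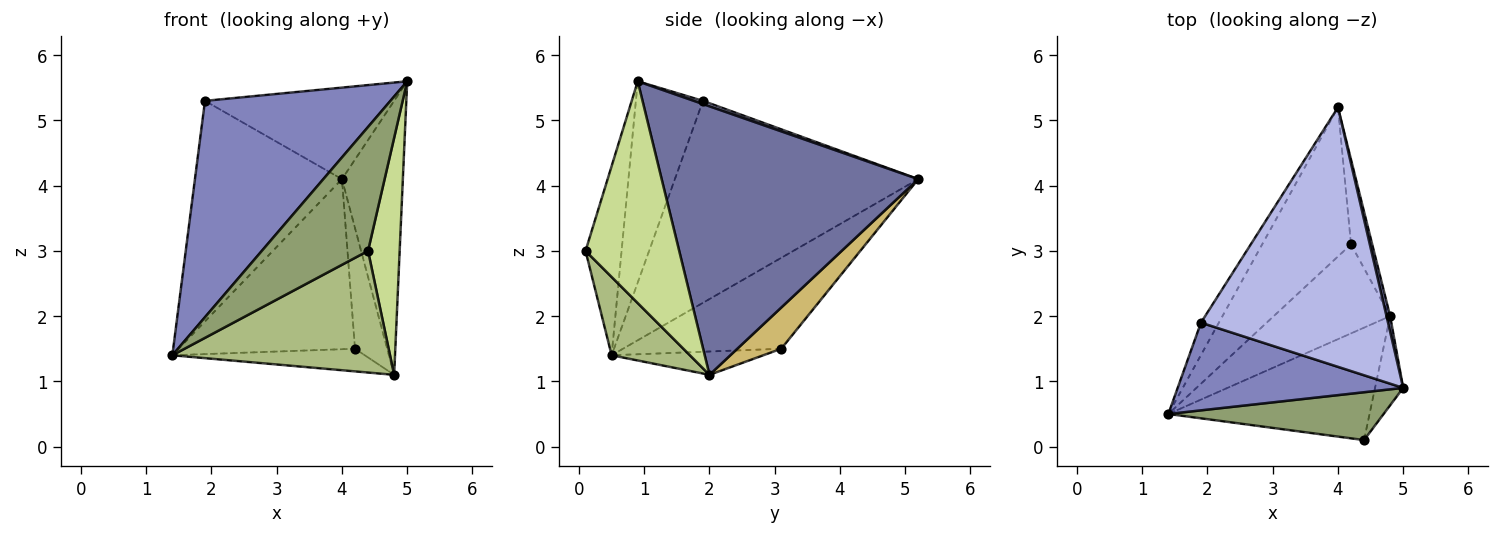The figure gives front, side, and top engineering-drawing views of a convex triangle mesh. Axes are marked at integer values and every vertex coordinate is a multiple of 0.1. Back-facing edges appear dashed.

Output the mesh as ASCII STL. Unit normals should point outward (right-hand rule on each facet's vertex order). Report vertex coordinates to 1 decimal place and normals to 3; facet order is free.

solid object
 facet normal 0.973 0.231 0.013
  outer loop
   vertex 4.8 2.0 1.1
   vertex 4.0 5.2 4.1
   vertex 5.0 0.9 5.6
  endloop
 endfacet
 facet normal -0.318 -0.879 0.356
  outer loop
   vertex 1.9 1.9 5.3
   vertex 1.4 0.5 1.4
   vertex 5.0 0.9 5.6
  endloop
 endfacet
 facet normal -0.853 0.516 -0.076
  outer loop
   vertex 1.9 1.9 5.3
   vertex 4.0 5.2 4.1
   vertex 1.4 0.5 1.4
  endloop
 endfacet
 facet normal 0.016 0.333 0.943
  outer loop
   vertex 1.9 1.9 5.3
   vertex 5.0 0.9 5.6
   vertex 4.0 5.2 4.1
  endloop
 endfacet
 facet normal -0.302 -0.889 0.343
  outer loop
   vertex 4.4 0.1 3.0
   vertex 5.0 0.9 5.6
   vertex 1.4 0.5 1.4
  endloop
 endfacet
 facet normal 0.255 -0.710 -0.656
  outer loop
   vertex 4.4 0.1 3.0
   vertex 1.4 0.5 1.4
   vertex 4.8 2.0 1.1
  endloop
 endfacet
 facet normal 0.941 -0.317 -0.119
  outer loop
   vertex 4.4 0.1 3.0
   vertex 4.8 2.0 1.1
   vertex 5.0 0.9 5.6
  endloop
 endfacet
 facet normal -0.559 0.623 -0.546
  outer loop
   vertex 4.2 3.1 1.5
   vertex 1.4 0.5 1.4
   vertex 4.0 5.2 4.1
  endloop
 endfacet
 facet normal -0.191 0.242 -0.951
  outer loop
   vertex 4.2 3.1 1.5
   vertex 4.8 2.0 1.1
   vertex 1.4 0.5 1.4
  endloop
 endfacet
 facet normal 0.745 0.546 -0.384
  outer loop
   vertex 4.2 3.1 1.5
   vertex 4.0 5.2 4.1
   vertex 4.8 2.0 1.1
  endloop
 endfacet
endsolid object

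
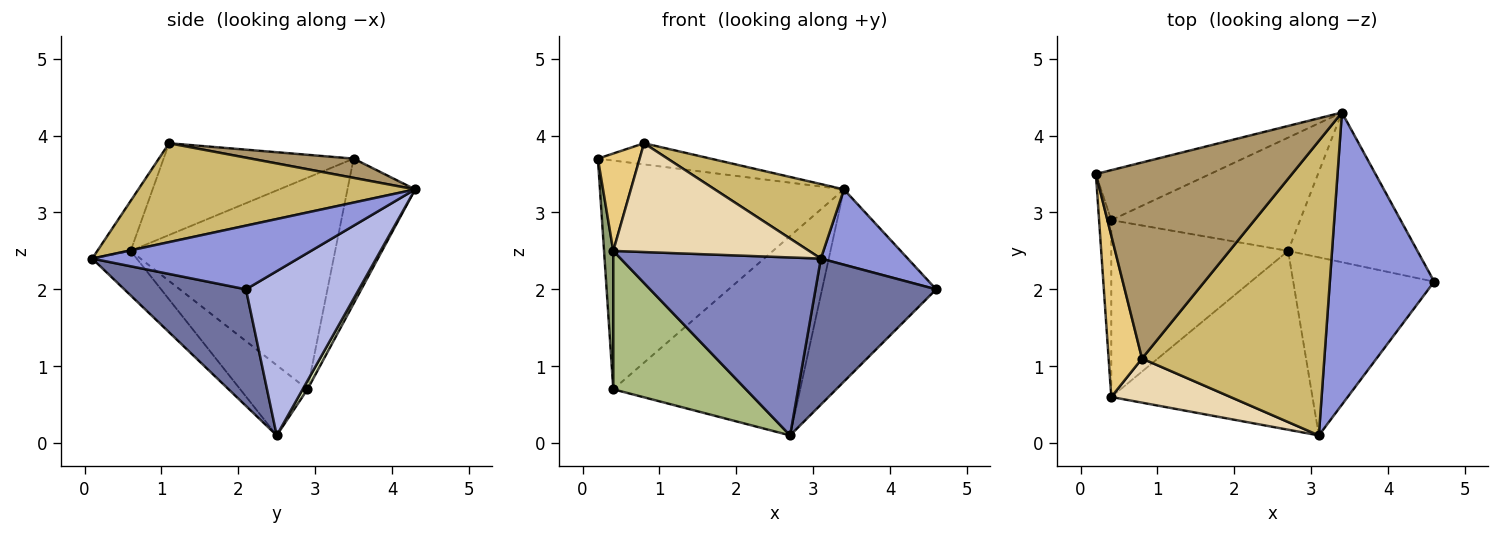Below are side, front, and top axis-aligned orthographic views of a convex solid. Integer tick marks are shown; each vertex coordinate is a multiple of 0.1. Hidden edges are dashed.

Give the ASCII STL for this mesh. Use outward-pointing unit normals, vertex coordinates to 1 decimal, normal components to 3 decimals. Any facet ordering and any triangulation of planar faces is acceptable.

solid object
 facet normal 0.539 -0.534 -0.651
  outer loop
   vertex 2.7 2.5 0.1
   vertex 4.6 2.1 2.0
   vertex 3.1 0.1 2.4
  endloop
 endfacet
 facet normal -0.155 -0.697 -0.700
  outer loop
   vertex 0.4 0.6 2.5
   vertex 2.7 2.5 0.1
   vertex 3.1 0.1 2.4
  endloop
 endfacet
 facet normal 0.509 -0.215 0.834
  outer loop
   vertex 3.4 4.3 3.3
   vertex 3.1 0.1 2.4
   vertex 4.6 2.1 2.0
  endloop
 endfacet
 facet normal 0.615 0.622 -0.484
  outer loop
   vertex 3.4 4.3 3.3
   vertex 4.6 2.1 2.0
   vertex 2.7 2.5 0.1
  endloop
 endfacet
 facet normal -0.997 -0.045 -0.057
  outer loop
   vertex 0.4 2.9 0.7
   vertex 0.4 0.6 2.5
   vertex 0.2 3.5 3.7
  endloop
 endfacet
 facet normal -0.298 -0.588 -0.752
  outer loop
   vertex 0.4 2.9 0.7
   vertex 2.7 2.5 0.1
   vertex 0.4 0.6 2.5
  endloop
 endfacet
 facet normal -0.261 0.943 -0.206
  outer loop
   vertex 0.4 2.9 0.7
   vertex 0.2 3.5 3.7
   vertex 3.4 4.3 3.3
  endloop
 endfacet
 facet normal 0.022 0.869 -0.494
  outer loop
   vertex 0.4 2.9 0.7
   vertex 3.4 4.3 3.3
   vertex 2.7 2.5 0.1
  endloop
 endfacet
 facet normal 0.097 0.107 0.990
  outer loop
   vertex 0.8 1.1 3.9
   vertex 3.4 4.3 3.3
   vertex 0.2 3.5 3.7
  endloop
 endfacet
 facet normal 0.465 -0.217 0.858
  outer loop
   vertex 0.8 1.1 3.9
   vertex 3.1 0.1 2.4
   vertex 3.4 4.3 3.3
  endloop
 endfacet
 facet normal -0.920 -0.202 0.335
  outer loop
   vertex 0.8 1.1 3.9
   vertex 0.2 3.5 3.7
   vertex 0.4 0.6 2.5
  endloop
 endfacet
 facet normal -0.156 -0.915 0.371
  outer loop
   vertex 0.8 1.1 3.9
   vertex 0.4 0.6 2.5
   vertex 3.1 0.1 2.4
  endloop
 endfacet
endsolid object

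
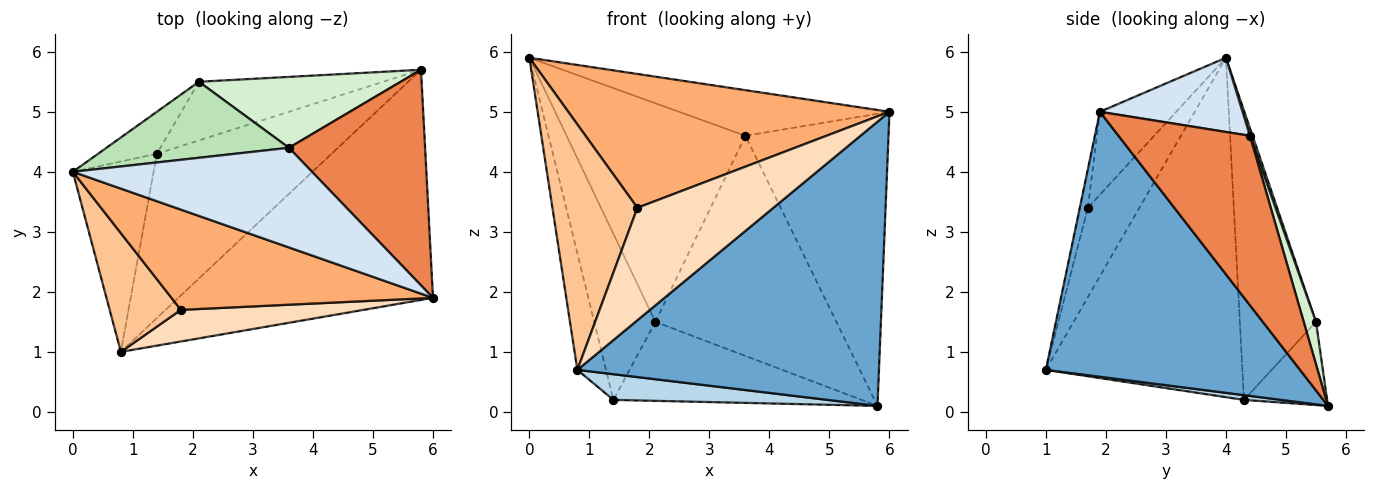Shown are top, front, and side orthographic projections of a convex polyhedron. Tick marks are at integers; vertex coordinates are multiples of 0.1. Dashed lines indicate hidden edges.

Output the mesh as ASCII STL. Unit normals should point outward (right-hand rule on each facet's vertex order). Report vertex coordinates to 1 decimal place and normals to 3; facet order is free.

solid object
 facet normal 0.548 -0.650 -0.527
  outer loop
   vertex 0.8 1.0 0.7
   vertex 5.8 5.7 0.1
   vertex 6.0 1.9 5.0
  endloop
 endfacet
 facet normal -0.963 0.140 -0.229
  outer loop
   vertex 1.4 4.3 0.2
   vertex 0.8 1.0 0.7
   vertex 0.0 4.0 5.9
  endloop
 endfacet
 facet normal 0.027 -0.154 -0.988
  outer loop
   vertex 1.4 4.3 0.2
   vertex 5.8 5.7 0.1
   vertex 0.8 1.0 0.7
  endloop
 endfacet
 facet normal 0.271 0.401 0.875
  outer loop
   vertex 3.6 4.4 4.6
   vertex 0.0 4.0 5.9
   vertex 6.0 1.9 5.0
  endloop
 endfacet
 facet normal 0.594 0.647 0.478
  outer loop
   vertex 3.6 4.4 4.6
   vertex 6.0 1.9 5.0
   vertex 5.8 5.7 0.1
  endloop
 endfacet
 facet normal -0.187 -0.786 0.589
  outer loop
   vertex 1.8 1.7 3.4
   vertex 6.0 1.9 5.0
   vertex 0.0 4.0 5.9
  endloop
 endfacet
 facet normal -0.479 -0.790 0.382
  outer loop
   vertex 1.8 1.7 3.4
   vertex 0.0 4.0 5.9
   vertex 0.8 1.0 0.7
  endloop
 endfacet
 facet normal -0.057 -0.961 0.270
  outer loop
   vertex 1.8 1.7 3.4
   vertex 0.8 1.0 0.7
   vertex 6.0 1.9 5.0
  endloop
 endfacet
 facet normal -0.770 0.619 -0.157
  outer loop
   vertex 2.1 5.5 1.5
   vertex 1.4 4.3 0.2
   vertex 0.0 4.0 5.9
  endloop
 endfacet
 facet normal -0.260 0.775 -0.576
  outer loop
   vertex 2.1 5.5 1.5
   vertex 5.8 5.7 0.1
   vertex 1.4 4.3 0.2
  endloop
 endfacet
 facet normal 0.014 0.944 0.328
  outer loop
   vertex 2.1 5.5 1.5
   vertex 0.0 4.0 5.9
   vertex 3.6 4.4 4.6
  endloop
 endfacet
 facet normal 0.064 0.950 0.306
  outer loop
   vertex 2.1 5.5 1.5
   vertex 3.6 4.4 4.6
   vertex 5.8 5.7 0.1
  endloop
 endfacet
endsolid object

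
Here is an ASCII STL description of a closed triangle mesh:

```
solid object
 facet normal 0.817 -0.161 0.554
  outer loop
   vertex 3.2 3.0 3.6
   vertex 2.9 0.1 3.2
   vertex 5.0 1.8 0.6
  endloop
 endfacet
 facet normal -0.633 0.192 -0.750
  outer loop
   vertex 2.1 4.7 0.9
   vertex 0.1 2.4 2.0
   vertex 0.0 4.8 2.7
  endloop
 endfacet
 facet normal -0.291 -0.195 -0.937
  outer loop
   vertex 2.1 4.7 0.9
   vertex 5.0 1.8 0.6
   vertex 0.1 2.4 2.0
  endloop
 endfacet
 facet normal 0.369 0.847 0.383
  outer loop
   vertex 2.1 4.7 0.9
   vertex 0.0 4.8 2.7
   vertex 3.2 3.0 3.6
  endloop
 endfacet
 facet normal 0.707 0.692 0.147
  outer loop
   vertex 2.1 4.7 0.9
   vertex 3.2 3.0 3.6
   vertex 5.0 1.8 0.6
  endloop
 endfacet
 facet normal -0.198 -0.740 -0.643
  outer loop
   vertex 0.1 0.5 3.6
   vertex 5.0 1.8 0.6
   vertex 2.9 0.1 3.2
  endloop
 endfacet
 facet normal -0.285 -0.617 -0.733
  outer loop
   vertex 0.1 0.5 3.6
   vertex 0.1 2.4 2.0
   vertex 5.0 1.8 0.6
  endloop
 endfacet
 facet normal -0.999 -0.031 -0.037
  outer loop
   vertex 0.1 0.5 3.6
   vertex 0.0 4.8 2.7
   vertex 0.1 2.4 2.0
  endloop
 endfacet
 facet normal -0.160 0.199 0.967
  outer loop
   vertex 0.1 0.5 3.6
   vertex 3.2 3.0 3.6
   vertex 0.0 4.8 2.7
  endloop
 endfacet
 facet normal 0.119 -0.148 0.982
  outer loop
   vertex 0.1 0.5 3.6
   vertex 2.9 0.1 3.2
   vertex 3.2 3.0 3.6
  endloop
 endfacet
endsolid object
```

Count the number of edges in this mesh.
15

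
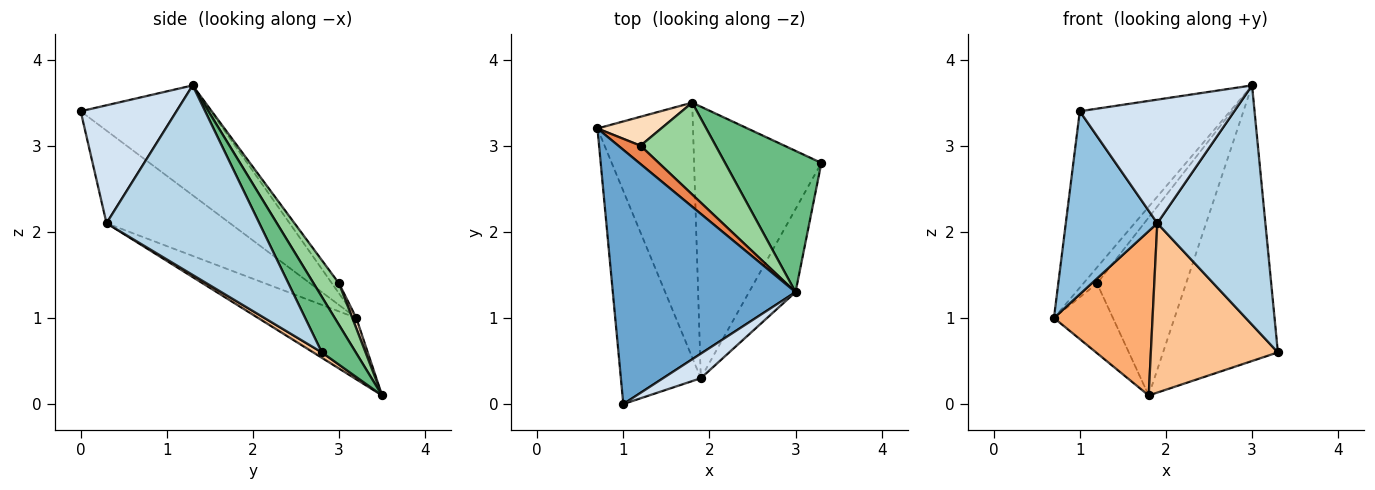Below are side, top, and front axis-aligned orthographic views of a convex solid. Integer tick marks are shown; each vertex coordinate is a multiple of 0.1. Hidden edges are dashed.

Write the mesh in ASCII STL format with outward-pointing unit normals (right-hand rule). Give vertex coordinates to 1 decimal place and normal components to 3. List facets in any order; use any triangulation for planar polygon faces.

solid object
 facet normal -0.443 0.511 0.737
  outer loop
   vertex 3.0 1.3 3.7
   vertex 0.7 3.2 1.0
   vertex 1.0 0.0 3.4
  endloop
 endfacet
 facet normal -0.660 -0.489 -0.570
  outer loop
   vertex 1.9 0.3 2.1
   vertex 1.0 0.0 3.4
   vertex 0.7 3.2 1.0
  endloop
 endfacet
 facet normal 0.801 -0.566 -0.196
  outer loop
   vertex 1.9 0.3 2.1
   vertex 3.3 2.8 0.6
   vertex 3.0 1.3 3.7
  endloop
 endfacet
 facet normal 0.520 -0.838 0.166
  outer loop
   vertex 1.9 0.3 2.1
   vertex 3.0 1.3 3.7
   vertex 1.0 0.0 3.4
  endloop
 endfacet
 facet normal -0.320 0.625 0.712
  outer loop
   vertex 1.2 3.0 1.4
   vertex 0.7 3.2 1.0
   vertex 3.0 1.3 3.7
  endloop
 endfacet
 facet normal -0.475 -0.477 -0.740
  outer loop
   vertex 1.8 3.5 0.1
   vertex 1.9 0.3 2.1
   vertex 0.7 3.2 1.0
  endloop
 endfacet
 facet normal 0.036 -0.529 -0.848
  outer loop
   vertex 1.8 3.5 0.1
   vertex 3.3 2.8 0.6
   vertex 1.9 0.3 2.1
  endloop
 endfacet
 facet normal 0.062 0.922 0.383
  outer loop
   vertex 1.8 3.5 0.1
   vertex 0.7 3.2 1.0
   vertex 1.2 3.0 1.4
  endloop
 endfacet
 facet normal 0.255 0.861 0.441
  outer loop
   vertex 1.8 3.5 0.1
   vertex 3.0 1.3 3.7
   vertex 3.3 2.8 0.6
  endloop
 endfacet
 facet normal 0.245 0.861 0.445
  outer loop
   vertex 1.8 3.5 0.1
   vertex 1.2 3.0 1.4
   vertex 3.0 1.3 3.7
  endloop
 endfacet
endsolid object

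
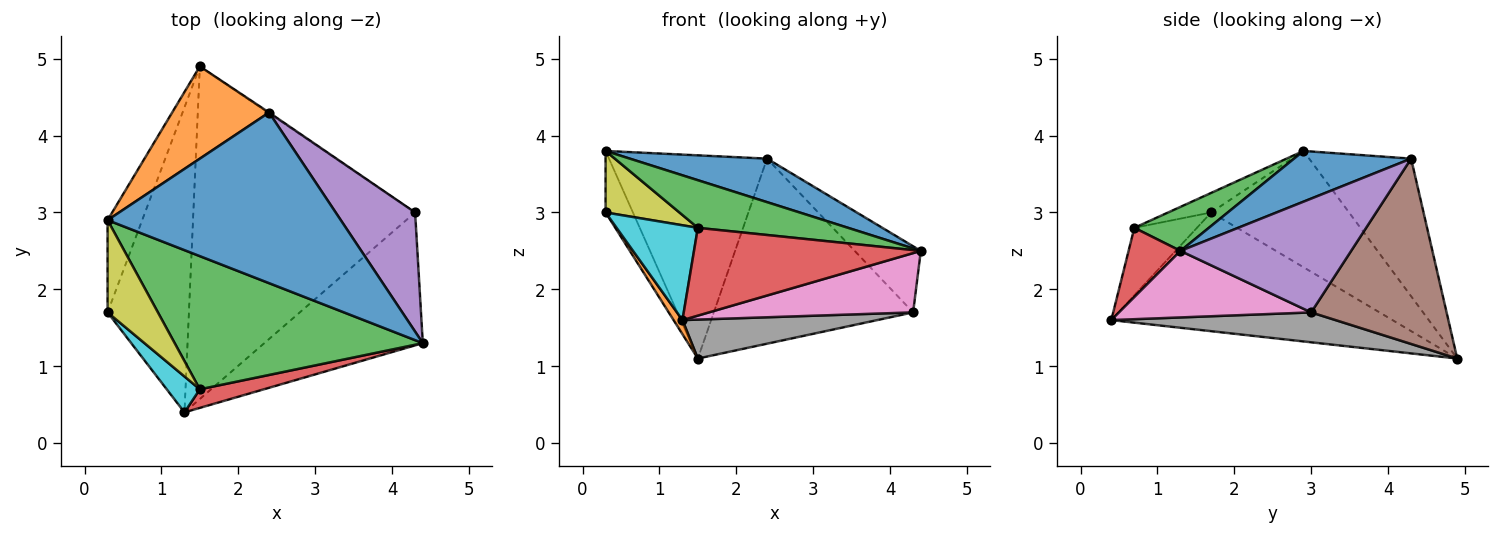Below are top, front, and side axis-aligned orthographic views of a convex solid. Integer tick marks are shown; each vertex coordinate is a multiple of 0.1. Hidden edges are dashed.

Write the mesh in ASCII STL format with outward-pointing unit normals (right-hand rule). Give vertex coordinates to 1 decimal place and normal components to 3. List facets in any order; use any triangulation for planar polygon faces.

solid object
 facet normal 0.206 -0.242 0.948
  outer loop
   vertex 2.4 4.3 3.7
   vertex 0.3 2.9 3.8
   vertex 4.4 1.3 2.5
  endloop
 endfacet
 facet normal -0.506 0.785 0.356
  outer loop
   vertex 2.4 4.3 3.7
   vertex 1.5 4.9 1.1
   vertex 0.3 2.9 3.8
  endloop
 endfacet
 facet normal 0.165 -0.332 0.929
  outer loop
   vertex 1.5 0.7 2.8
   vertex 4.4 1.3 2.5
   vertex 0.3 2.9 3.8
  endloop
 endfacet
 facet normal 0.218 -0.955 0.202
  outer loop
   vertex 1.5 0.7 2.8
   vertex 1.3 0.4 1.6
   vertex 4.4 1.3 2.5
  endloop
 endfacet
 facet normal 0.781 0.303 0.546
  outer loop
   vertex 4.3 3.0 1.7
   vertex 2.4 4.3 3.7
   vertex 4.4 1.3 2.5
  endloop
 endfacet
 facet normal 0.562 0.827 -0.004
  outer loop
   vertex 4.3 3.0 1.7
   vertex 1.5 4.9 1.1
   vertex 2.4 4.3 3.7
  endloop
 endfacet
 facet normal 0.358 -0.380 -0.853
  outer loop
   vertex 4.3 3.0 1.7
   vertex 4.4 1.3 2.5
   vertex 1.3 0.4 1.6
  endloop
 endfacet
 facet normal 0.133 -0.115 -0.984
  outer loop
   vertex 4.3 3.0 1.7
   vertex 1.3 0.4 1.6
   vertex 1.5 4.9 1.1
  endloop
 endfacet
 facet normal -0.308 -0.528 0.792
  outer loop
   vertex 0.3 1.7 3.0
   vertex 1.5 0.7 2.8
   vertex 0.3 2.9 3.8
  endloop
 endfacet
 facet normal -0.585 -0.759 0.287
  outer loop
   vertex 0.3 1.7 3.0
   vertex 1.3 0.4 1.6
   vertex 1.5 0.7 2.8
  endloop
 endfacet
 facet normal -0.942 0.187 -0.280
  outer loop
   vertex 0.3 1.7 3.0
   vertex 0.3 2.9 3.8
   vertex 1.5 4.9 1.1
  endloop
 endfacet
 facet normal -0.825 -0.026 -0.565
  outer loop
   vertex 0.3 1.7 3.0
   vertex 1.5 4.9 1.1
   vertex 1.3 0.4 1.6
  endloop
 endfacet
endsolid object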